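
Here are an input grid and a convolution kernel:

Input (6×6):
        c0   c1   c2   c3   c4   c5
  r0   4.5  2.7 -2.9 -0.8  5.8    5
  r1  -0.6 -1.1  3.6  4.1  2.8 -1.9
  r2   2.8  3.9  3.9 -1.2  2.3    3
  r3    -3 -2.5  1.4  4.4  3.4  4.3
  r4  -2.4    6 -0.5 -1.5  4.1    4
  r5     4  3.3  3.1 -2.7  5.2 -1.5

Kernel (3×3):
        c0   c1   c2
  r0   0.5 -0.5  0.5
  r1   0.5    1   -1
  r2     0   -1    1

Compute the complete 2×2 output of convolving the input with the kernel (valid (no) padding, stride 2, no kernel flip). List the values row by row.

-5.55 8.45
-10.5 11

Output[0,0]: The receptive field on the input at this output position is [4.5 2.7 -2.9 / -0.6 -1.1 3.6 / 2.8 3.9 3.9]. Elementwise product with the kernel and sum: 4.5·0.5 + 2.7·-0.5 + -2.9·0.5 + -0.6·0.5 + -1.1·1 + 3.6·-1 + 3.9·-1 + 3.9·1.
Output[0,1]: The receptive field on the input at this output position is [-2.9 -0.8 5.8 / 3.6 4.1 2.8 / 3.9 -1.2 2.3]. Elementwise product with the kernel and sum: -2.9·0.5 + -0.8·-0.5 + 5.8·0.5 + 3.6·0.5 + 4.1·1 + 2.8·-1 + -1.2·-1 + 2.3·1.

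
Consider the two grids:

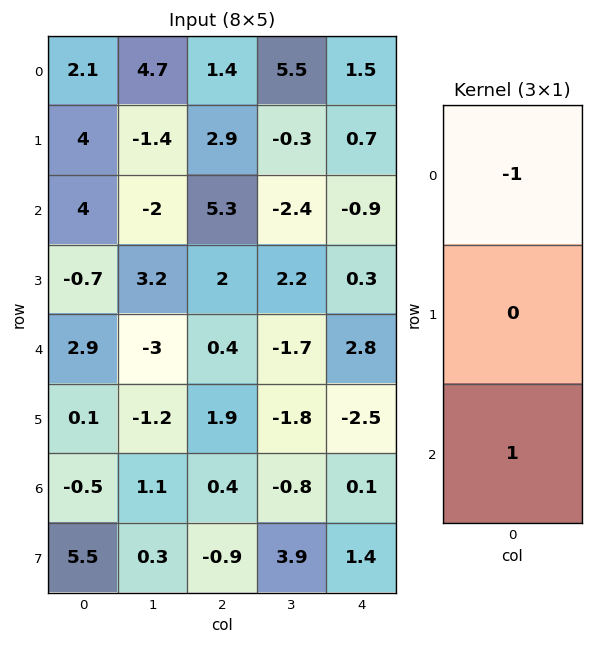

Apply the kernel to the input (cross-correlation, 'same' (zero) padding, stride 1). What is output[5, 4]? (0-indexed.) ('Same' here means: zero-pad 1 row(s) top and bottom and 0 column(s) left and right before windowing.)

-2.7

The receptive field on the zero-padded input at this output position is [2.8 / -2.5 / 0.1]. Elementwise product with the kernel and sum: 2.8·-1 + 0.1·1.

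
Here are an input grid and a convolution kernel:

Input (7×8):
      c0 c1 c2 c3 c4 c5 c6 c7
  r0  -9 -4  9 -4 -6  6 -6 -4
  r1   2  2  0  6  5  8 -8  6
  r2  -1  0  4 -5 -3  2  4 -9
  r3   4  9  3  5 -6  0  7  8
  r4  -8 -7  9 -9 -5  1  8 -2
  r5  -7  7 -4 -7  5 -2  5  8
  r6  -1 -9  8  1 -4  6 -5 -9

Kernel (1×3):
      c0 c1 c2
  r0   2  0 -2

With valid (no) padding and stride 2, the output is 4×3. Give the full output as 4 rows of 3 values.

Output[0,0]: The receptive field on the input at this output position is [-9 -4 9]. Elementwise product with the kernel and sum: -9·2 + 9·-2.

-36 30 0
-10 14 -14
-34 28 -26
-18 24 2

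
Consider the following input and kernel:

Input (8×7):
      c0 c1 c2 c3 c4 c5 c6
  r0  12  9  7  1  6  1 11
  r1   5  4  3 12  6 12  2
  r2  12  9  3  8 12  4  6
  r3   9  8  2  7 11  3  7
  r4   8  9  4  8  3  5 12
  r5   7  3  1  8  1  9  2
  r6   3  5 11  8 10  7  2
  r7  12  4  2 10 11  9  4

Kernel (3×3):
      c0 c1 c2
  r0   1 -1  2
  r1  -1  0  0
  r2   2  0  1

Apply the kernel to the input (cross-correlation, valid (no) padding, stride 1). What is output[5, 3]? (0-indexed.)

The receptive field on the input at this output position is [8 1 9 / 8 10 7 / 10 11 9]. Elementwise product with the kernel and sum: 8·1 + 1·-1 + 9·2 + 8·-1 + 10·2 + 9·1.

46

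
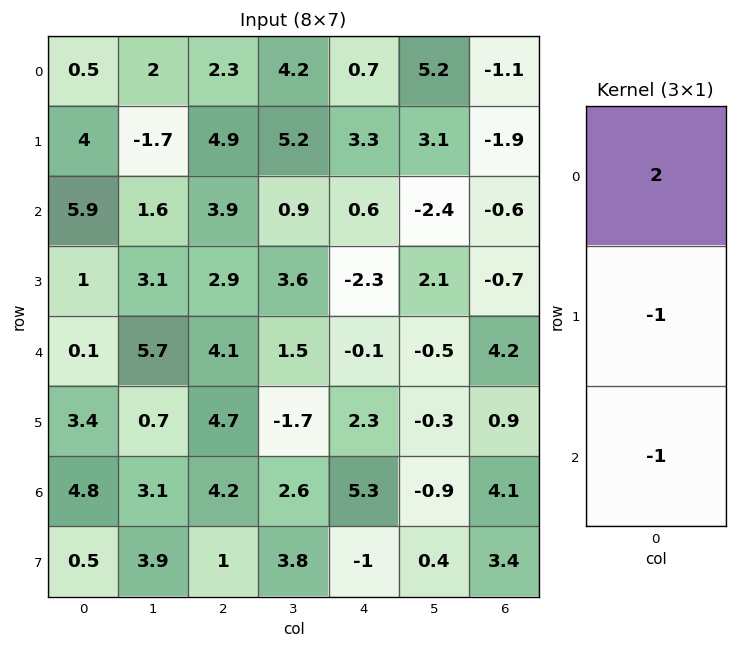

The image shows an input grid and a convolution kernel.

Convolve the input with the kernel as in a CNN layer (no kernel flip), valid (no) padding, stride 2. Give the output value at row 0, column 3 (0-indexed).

0.3

The receptive field on the input at this output position is [-1.1 / -1.9 / -0.6]. Elementwise product with the kernel and sum: -1.1·2 + -1.9·-1 + -0.6·-1.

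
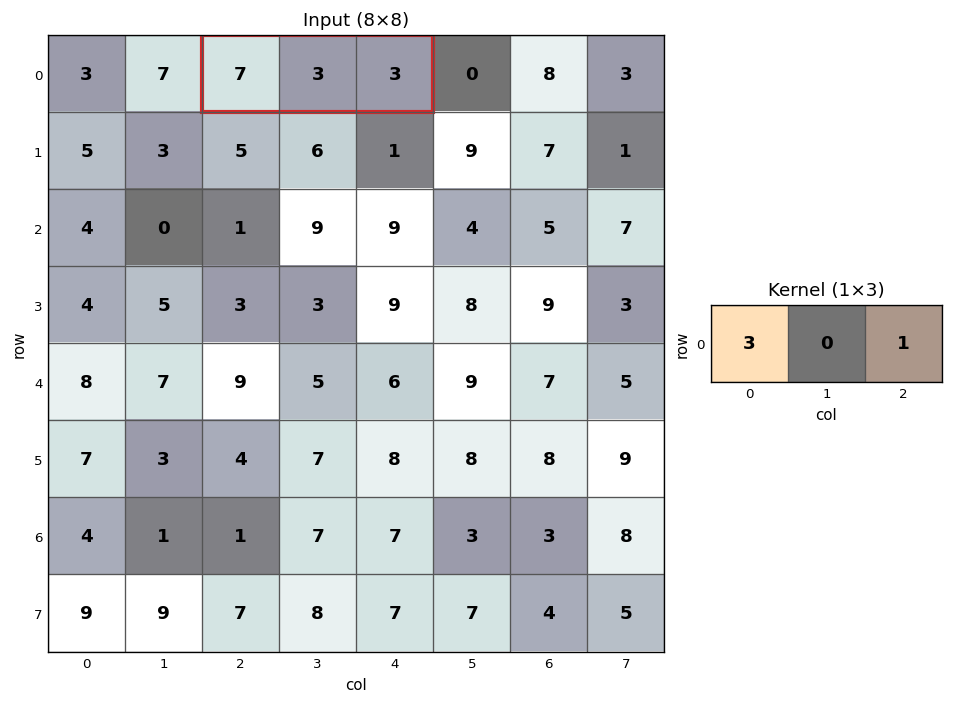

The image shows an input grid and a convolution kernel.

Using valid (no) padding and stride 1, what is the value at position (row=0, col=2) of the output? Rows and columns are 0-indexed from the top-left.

The receptive field on the input at this output position is [7 3 3]. Elementwise product with the kernel and sum: 7·3 + 3·1.

24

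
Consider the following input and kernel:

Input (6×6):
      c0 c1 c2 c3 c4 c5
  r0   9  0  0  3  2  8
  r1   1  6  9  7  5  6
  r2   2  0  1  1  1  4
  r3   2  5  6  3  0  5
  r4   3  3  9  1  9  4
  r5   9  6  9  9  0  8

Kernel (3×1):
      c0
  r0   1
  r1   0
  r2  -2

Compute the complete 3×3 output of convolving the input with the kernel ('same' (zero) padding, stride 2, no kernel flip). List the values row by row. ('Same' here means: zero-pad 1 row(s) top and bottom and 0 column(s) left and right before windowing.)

-2 -18 -10
-3 -3 5
-16 -12 0

Output[0,0]: The receptive field on the zero-padded input at this output position is [0 / 9 / 1]. Elementwise product with the kernel and sum: 0·1 + 1·-2.
Output[0,1]: The receptive field on the zero-padded input at this output position is [0 / 0 / 9]. Elementwise product with the kernel and sum: 0·1 + 9·-2.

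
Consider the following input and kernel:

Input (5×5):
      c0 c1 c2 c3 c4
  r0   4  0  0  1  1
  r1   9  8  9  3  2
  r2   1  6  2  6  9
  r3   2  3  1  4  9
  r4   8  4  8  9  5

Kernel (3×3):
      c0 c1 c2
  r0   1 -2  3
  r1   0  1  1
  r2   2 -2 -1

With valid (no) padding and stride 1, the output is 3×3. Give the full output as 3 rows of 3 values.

9 17 -11
25 7 9
-1 8 23

Output[0,0]: The receptive field on the input at this output position is [4 0 0 / 9 8 9 / 1 6 2]. Elementwise product with the kernel and sum: 4·1 + 0·-2 + 0·3 + 8·1 + 9·1 + 1·2 + 6·-2 + 2·-1.
Output[0,1]: The receptive field on the input at this output position is [0 0 1 / 8 9 3 / 6 2 6]. Elementwise product with the kernel and sum: 0·1 + 0·-2 + 1·3 + 9·1 + 3·1 + 6·2 + 2·-2 + 6·-1.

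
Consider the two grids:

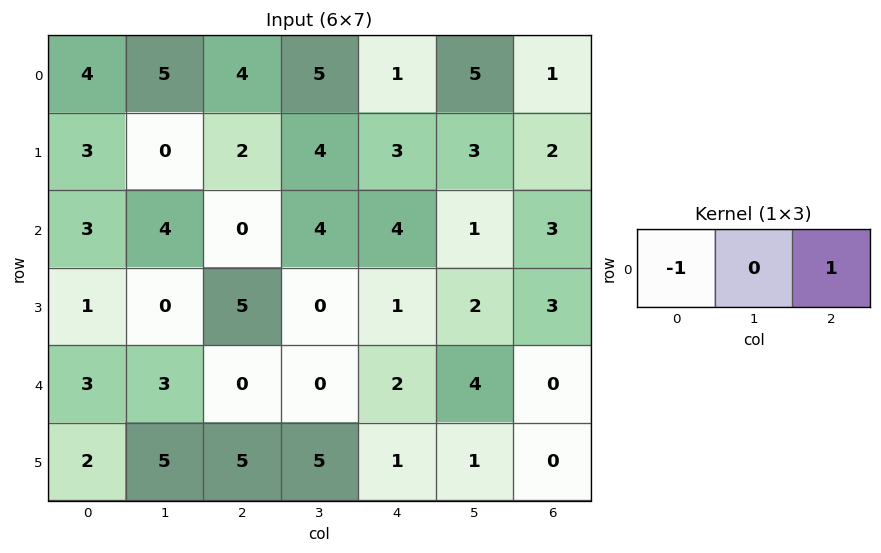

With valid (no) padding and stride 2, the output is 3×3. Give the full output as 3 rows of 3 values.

0 -3 0
-3 4 -1
-3 2 -2

Output[0,0]: The receptive field on the input at this output position is [4 5 4]. Elementwise product with the kernel and sum: 4·-1 + 4·1.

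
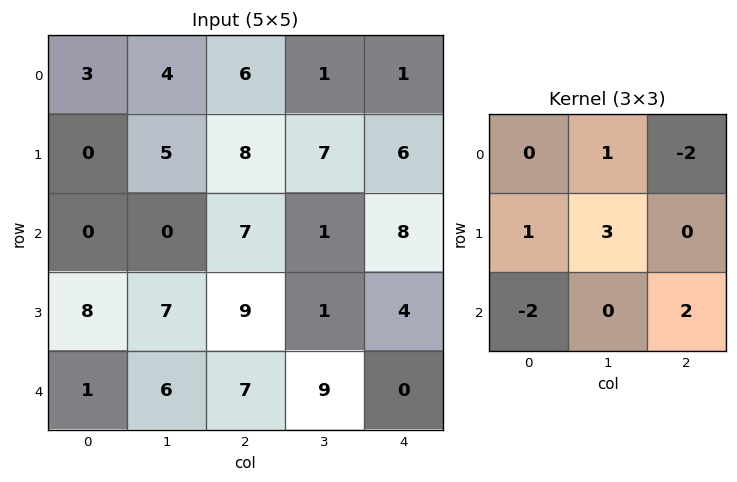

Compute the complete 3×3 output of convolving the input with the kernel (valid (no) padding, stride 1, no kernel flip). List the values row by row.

21 35 30
-9 3 -5
27 45 -17

Output[0,0]: The receptive field on the input at this output position is [3 4 6 / 0 5 8 / 0 0 7]. Elementwise product with the kernel and sum: 4·1 + 6·-2 + 0·1 + 5·3 + 0·-2 + 7·2.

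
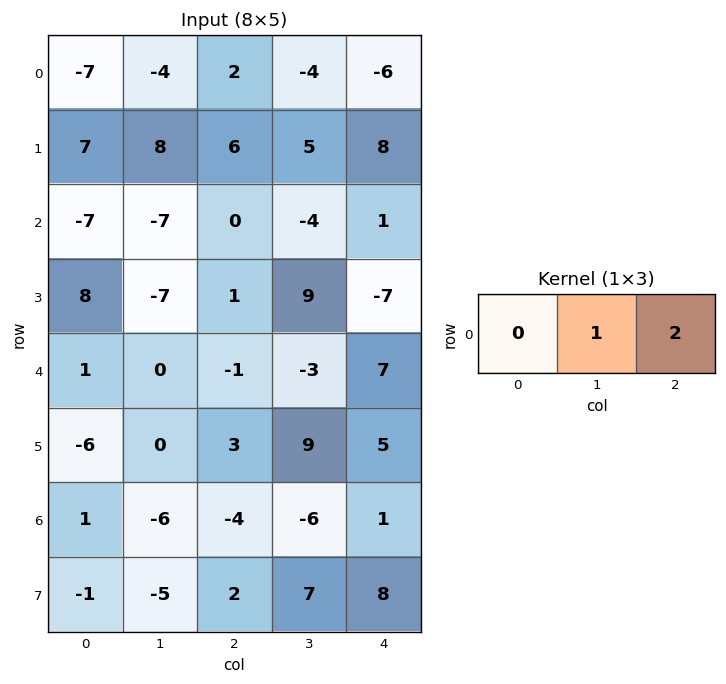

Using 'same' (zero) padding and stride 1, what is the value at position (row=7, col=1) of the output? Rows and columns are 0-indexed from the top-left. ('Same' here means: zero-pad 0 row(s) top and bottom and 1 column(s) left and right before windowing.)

The receptive field on the zero-padded input at this output position is [-1 -5 2]. Elementwise product with the kernel and sum: -5·1 + 2·2.

-1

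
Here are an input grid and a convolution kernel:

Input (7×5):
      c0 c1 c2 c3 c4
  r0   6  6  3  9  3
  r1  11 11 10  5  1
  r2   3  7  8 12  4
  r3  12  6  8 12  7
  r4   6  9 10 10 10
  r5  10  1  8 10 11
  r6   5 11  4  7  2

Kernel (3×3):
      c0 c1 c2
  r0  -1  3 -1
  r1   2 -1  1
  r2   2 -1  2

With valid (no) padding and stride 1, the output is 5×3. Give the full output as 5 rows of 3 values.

Output[0,0]: The receptive field on the input at this output position is [6 6 3 / 11 11 10 / 3 7 8]. Elementwise product with the kernel and sum: 6·-1 + 6·3 + 3·-1 + 11·2 + 11·-1 + 10·1 + 3·2 + 7·-1 + 8·2.
Output[0,1]: The receptive field on the input at this output position is [6 3 9 / 11 10 5 / 7 8 12]. Elementwise product with the kernel and sum: 6·-1 + 3·3 + 9·-1 + 11·2 + 10·-1 + 5·1 + 7·2 + 8·-1 + 12·2.

45 41 49
53 60 30
59 49 65
46 38 69
45 47 32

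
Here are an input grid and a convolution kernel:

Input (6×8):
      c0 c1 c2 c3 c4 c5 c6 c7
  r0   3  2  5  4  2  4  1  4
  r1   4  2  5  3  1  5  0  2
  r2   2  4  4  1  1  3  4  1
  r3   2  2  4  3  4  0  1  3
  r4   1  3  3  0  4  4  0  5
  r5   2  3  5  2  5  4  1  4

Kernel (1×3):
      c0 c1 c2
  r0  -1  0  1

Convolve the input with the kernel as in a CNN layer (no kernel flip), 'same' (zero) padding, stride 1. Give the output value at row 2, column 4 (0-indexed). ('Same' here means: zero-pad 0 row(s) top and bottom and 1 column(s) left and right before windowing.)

The receptive field on the zero-padded input at this output position is [1 1 3]. Elementwise product with the kernel and sum: 1·-1 + 3·1.

2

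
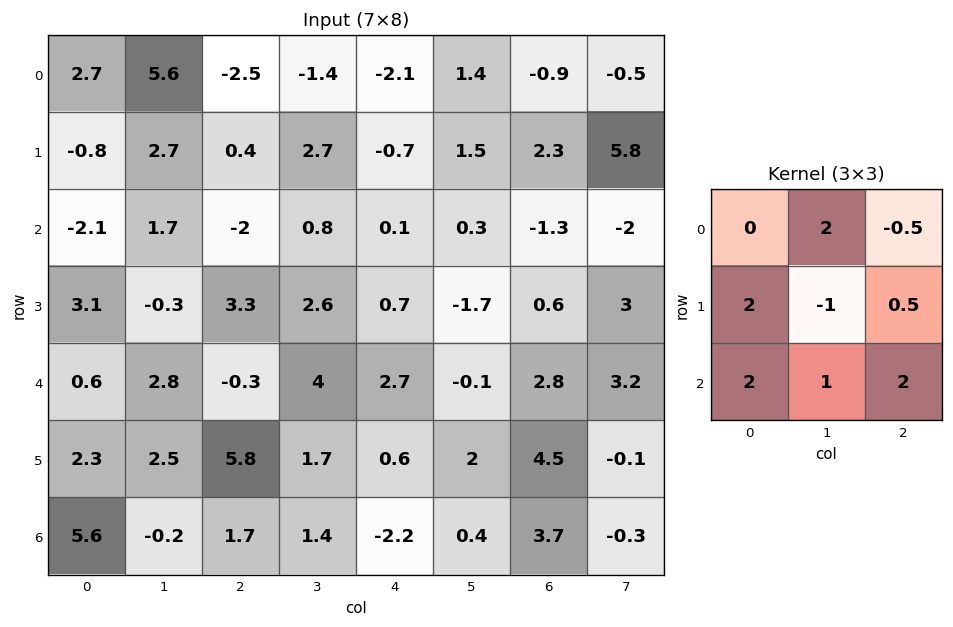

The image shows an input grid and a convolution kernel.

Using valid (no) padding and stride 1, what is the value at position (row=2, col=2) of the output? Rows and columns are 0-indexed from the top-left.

The receptive field on the input at this output position is [-2 0.8 0.1 / 3.3 2.6 0.7 / -0.3 4 2.7]. Elementwise product with the kernel and sum: 0.8·2 + 0.1·-0.5 + 3.3·2 + 2.6·-1 + 0.7·0.5 + -0.3·2 + 4·1 + 2.7·2.

14.7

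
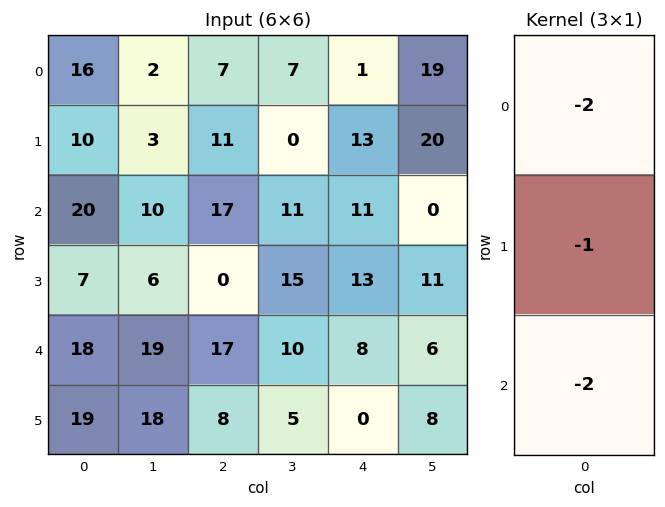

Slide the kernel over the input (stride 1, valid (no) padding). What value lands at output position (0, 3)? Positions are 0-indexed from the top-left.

-36

The receptive field on the input at this output position is [7 / 0 / 11]. Elementwise product with the kernel and sum: 7·-2 + 0·-1 + 11·-2.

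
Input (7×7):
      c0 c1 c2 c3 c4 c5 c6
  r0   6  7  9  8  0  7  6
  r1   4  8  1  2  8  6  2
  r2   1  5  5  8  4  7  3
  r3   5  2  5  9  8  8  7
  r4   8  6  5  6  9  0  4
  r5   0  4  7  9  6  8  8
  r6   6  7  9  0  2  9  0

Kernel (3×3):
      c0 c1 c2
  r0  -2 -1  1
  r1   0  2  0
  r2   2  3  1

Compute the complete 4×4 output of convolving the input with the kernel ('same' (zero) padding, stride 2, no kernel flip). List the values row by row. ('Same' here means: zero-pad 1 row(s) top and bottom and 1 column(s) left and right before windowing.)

32 39 34 30
23 23 52 29
17 48 44 25
16 12 -12 -24

Output[0,0]: The receptive field on the zero-padded input at this output position is [0 0 0 / 0 6 7 / 0 4 8]. Elementwise product with the kernel and sum: 0·-2 + 0·-1 + 0·1 + 6·2 + 0·2 + 4·3 + 8·1.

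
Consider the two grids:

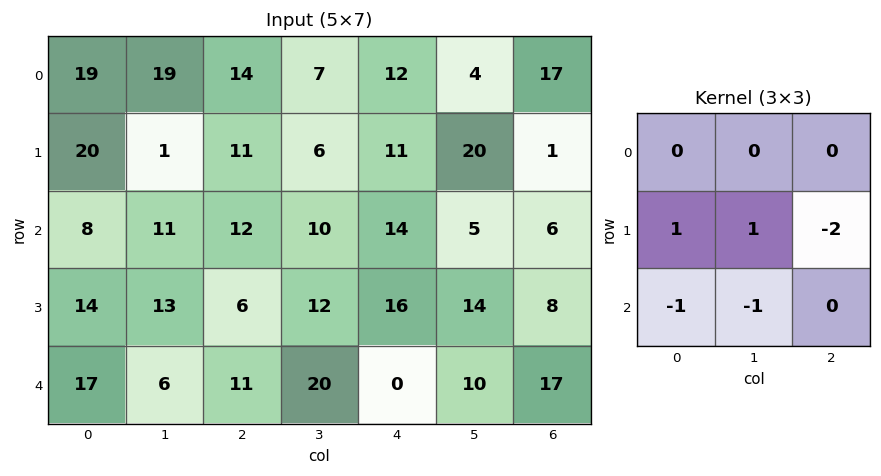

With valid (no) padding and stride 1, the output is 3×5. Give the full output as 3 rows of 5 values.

-20 -23 -27 -47 10
-32 -16 -24 -14 -23
-8 -22 -45 -20 4

Output[0,0]: The receptive field on the input at this output position is [19 19 14 / 20 1 11 / 8 11 12]. Elementwise product with the kernel and sum: 20·1 + 1·1 + 11·-2 + 8·-1 + 11·-1.
Output[0,1]: The receptive field on the input at this output position is [19 14 7 / 1 11 6 / 11 12 10]. Elementwise product with the kernel and sum: 1·1 + 11·1 + 6·-2 + 11·-1 + 12·-1.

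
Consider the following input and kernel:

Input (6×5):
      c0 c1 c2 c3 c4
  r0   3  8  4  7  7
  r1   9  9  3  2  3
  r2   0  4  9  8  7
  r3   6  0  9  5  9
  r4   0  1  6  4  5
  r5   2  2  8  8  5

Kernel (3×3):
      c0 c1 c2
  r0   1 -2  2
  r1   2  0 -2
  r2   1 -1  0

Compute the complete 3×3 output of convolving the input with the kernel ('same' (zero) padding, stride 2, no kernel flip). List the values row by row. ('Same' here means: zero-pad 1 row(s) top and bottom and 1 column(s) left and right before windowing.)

-25 8 13
-14 -10 8
-16 -20 -2

Output[0,0]: The receptive field on the zero-padded input at this output position is [0 0 0 / 0 3 8 / 0 9 9]. Elementwise product with the kernel and sum: 0·1 + 0·-2 + 0·2 + 0·2 + 8·-2 + 0·1 + 9·-1.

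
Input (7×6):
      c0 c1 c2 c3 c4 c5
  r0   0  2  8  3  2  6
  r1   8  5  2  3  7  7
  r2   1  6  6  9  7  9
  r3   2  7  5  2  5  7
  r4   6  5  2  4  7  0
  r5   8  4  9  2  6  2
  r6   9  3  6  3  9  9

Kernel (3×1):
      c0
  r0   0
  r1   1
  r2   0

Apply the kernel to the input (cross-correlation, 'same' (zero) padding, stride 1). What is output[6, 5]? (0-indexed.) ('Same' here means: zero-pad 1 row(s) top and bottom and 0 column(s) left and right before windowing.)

9

The receptive field on the zero-padded input at this output position is [2 / 9 / 0]. Elementwise product with the kernel and sum: 9·1.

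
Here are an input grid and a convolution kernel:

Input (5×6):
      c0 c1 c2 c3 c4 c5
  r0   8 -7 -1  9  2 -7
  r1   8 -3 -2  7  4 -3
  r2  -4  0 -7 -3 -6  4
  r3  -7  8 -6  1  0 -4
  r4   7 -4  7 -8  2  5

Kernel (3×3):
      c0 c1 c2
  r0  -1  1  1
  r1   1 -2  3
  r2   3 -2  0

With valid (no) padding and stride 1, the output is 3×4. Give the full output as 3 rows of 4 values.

Output[0,0]: The receptive field on the input at this output position is [8 -7 -1 / 8 -3 -2 / -4 0 -7]. Elementwise product with the kernel and sum: 8·-1 + -7·1 + -1·1 + 8·1 + -3·-2 + -2·3 + -4·3 + 0·-2.
Output[0,1]: The receptive field on the input at this output position is [-7 -1 9 / -3 -2 7 / 0 -7 -3]. Elementwise product with the kernel and sum: -7·-1 + -1·1 + 9·1 + -3·1 + -2·-2 + 7·3 + 0·3 + -7·-2.

-20 51 -7 -21
-75 49 -26 18
-15 -13 27 -38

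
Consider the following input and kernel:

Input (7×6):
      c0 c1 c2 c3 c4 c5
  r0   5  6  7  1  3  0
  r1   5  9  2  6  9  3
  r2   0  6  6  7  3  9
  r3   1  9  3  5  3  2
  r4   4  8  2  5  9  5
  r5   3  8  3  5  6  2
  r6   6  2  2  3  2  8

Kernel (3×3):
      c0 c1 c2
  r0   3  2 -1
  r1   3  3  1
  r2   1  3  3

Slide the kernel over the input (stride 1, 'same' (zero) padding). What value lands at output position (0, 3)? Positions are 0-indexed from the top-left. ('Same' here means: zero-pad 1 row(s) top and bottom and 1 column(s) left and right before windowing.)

74

The receptive field on the zero-padded input at this output position is [0 0 0 / 7 1 3 / 2 6 9]. Elementwise product with the kernel and sum: 0·3 + 0·2 + 0·-1 + 7·3 + 1·3 + 3·1 + 2·1 + 6·3 + 9·3.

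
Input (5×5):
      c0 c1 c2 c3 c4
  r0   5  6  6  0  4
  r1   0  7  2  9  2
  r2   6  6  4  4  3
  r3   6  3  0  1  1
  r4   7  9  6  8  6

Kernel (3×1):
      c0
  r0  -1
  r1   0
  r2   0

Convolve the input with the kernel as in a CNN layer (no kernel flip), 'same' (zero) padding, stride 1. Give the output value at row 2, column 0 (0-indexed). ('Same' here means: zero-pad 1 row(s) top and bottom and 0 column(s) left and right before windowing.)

The receptive field on the zero-padded input at this output position is [0 / 6 / 6]. Elementwise product with the kernel and sum: 0·-1.

0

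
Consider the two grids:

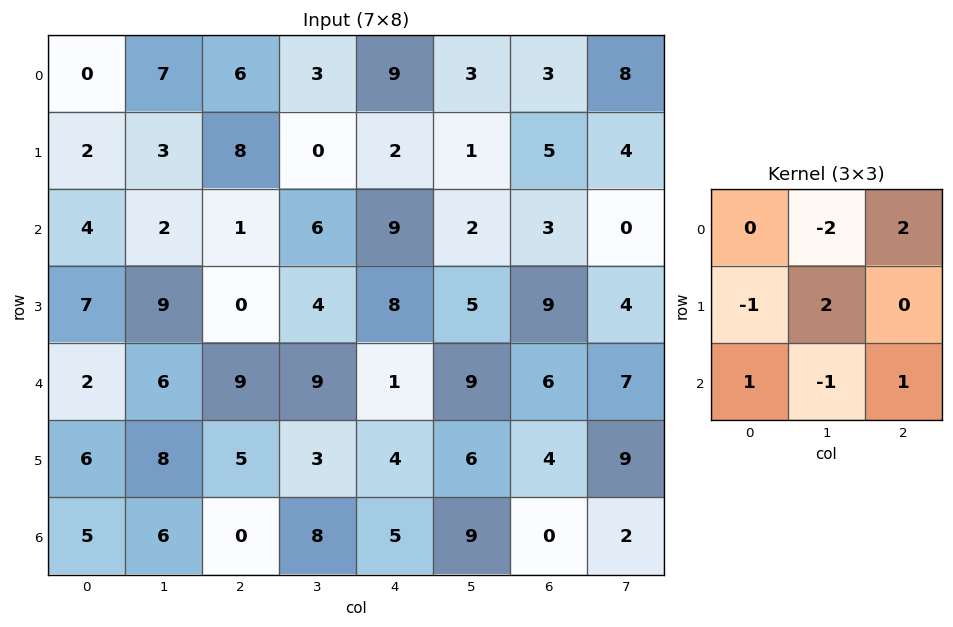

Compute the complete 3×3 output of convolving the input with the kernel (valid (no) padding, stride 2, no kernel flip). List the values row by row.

Output[0,0]: The receptive field on the input at this output position is [0 7 6 / 2 3 8 / 4 2 1]. Elementwise product with the kernel and sum: 7·-2 + 6·2 + 2·-1 + 3·2 + 4·1 + 2·-1 + 1·1.
Output[0,1]: The receptive field on the input at this output position is [6 3 9 / 8 0 2 / 1 6 9]. Elementwise product with the kernel and sum: 3·-2 + 9·2 + 8·-1 + 0·2 + 1·1 + 6·-1 + 9·1.

5 8 10
14 15 2
15 -18 -2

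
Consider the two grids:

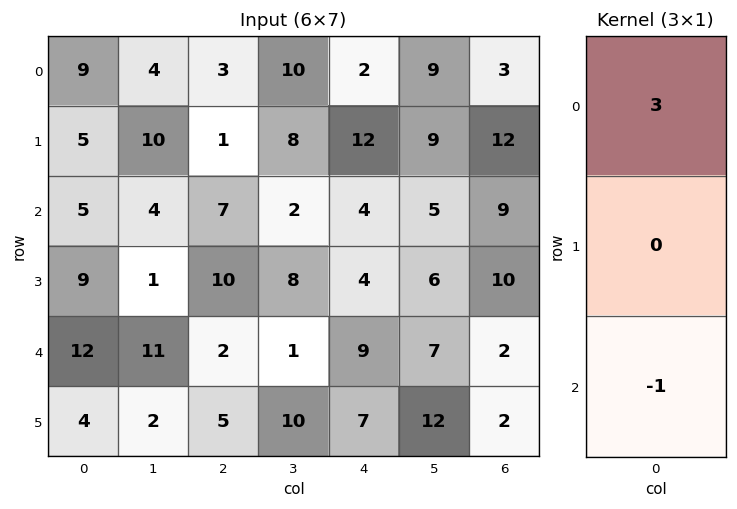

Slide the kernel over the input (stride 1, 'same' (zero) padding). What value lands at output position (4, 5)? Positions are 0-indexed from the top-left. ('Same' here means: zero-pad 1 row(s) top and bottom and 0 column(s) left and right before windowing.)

6

The receptive field on the zero-padded input at this output position is [6 / 7 / 12]. Elementwise product with the kernel and sum: 6·3 + 12·-1.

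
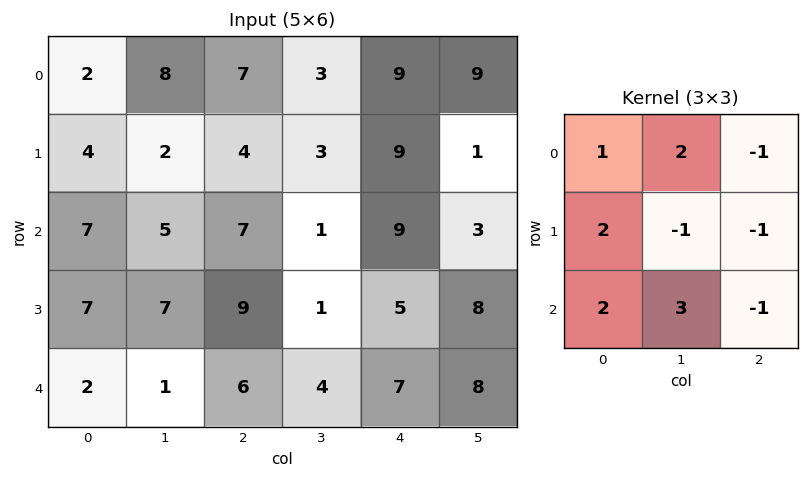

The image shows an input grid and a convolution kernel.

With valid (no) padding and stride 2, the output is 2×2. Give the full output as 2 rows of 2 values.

35 8
9 29

Output[0,0]: The receptive field on the input at this output position is [2 8 7 / 4 2 4 / 7 5 7]. Elementwise product with the kernel and sum: 2·1 + 8·2 + 7·-1 + 4·2 + 2·-1 + 4·-1 + 7·2 + 5·3 + 7·-1.
Output[0,1]: The receptive field on the input at this output position is [7 3 9 / 4 3 9 / 7 1 9]. Elementwise product with the kernel and sum: 7·1 + 3·2 + 9·-1 + 4·2 + 3·-1 + 9·-1 + 7·2 + 1·3 + 9·-1.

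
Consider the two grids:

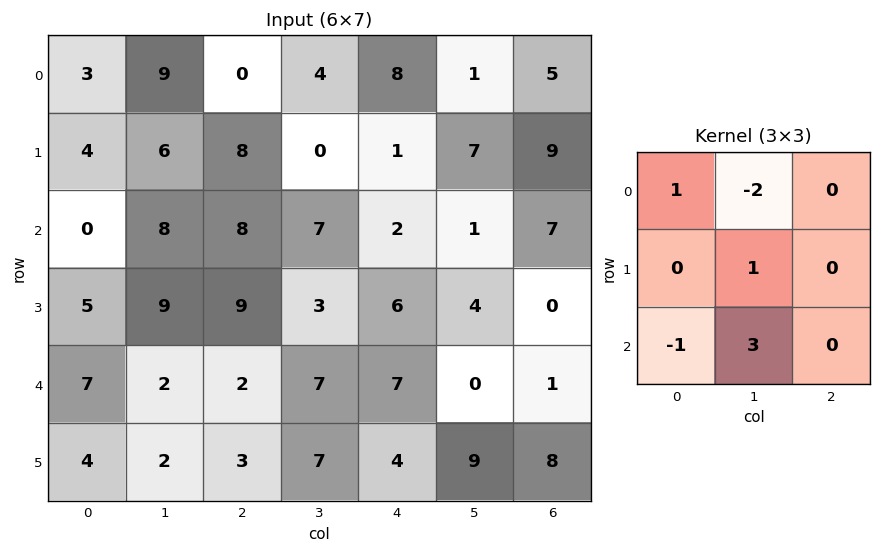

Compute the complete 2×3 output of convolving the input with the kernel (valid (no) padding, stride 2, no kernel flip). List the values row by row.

15 5 14
-8 16 -3

Output[0,0]: The receptive field on the input at this output position is [3 9 0 / 4 6 8 / 0 8 8]. Elementwise product with the kernel and sum: 3·1 + 9·-2 + 6·1 + 0·-1 + 8·3.
Output[0,1]: The receptive field on the input at this output position is [0 4 8 / 8 0 1 / 8 7 2]. Elementwise product with the kernel and sum: 0·1 + 4·-2 + 0·1 + 8·-1 + 7·3.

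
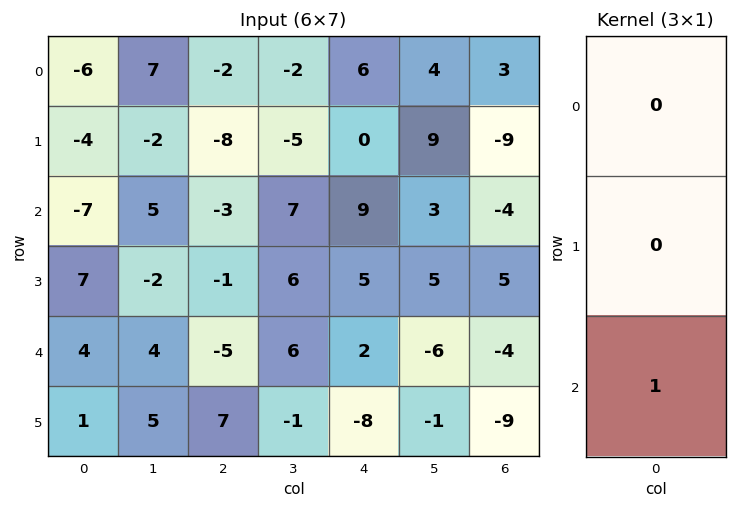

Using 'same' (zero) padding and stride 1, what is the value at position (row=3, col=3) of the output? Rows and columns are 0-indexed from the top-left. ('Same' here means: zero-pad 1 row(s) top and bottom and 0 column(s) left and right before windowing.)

The receptive field on the zero-padded input at this output position is [7 / 6 / 6]. Elementwise product with the kernel and sum: 6·1.

6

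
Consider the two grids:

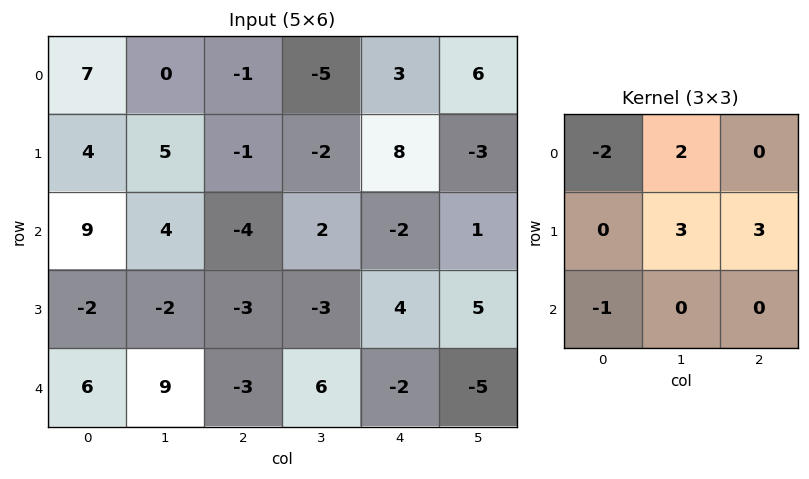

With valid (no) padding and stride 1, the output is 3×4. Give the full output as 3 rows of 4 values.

-11 -15 14 29
4 -16 1 20
-31 -43 18 13

Output[0,0]: The receptive field on the input at this output position is [7 0 -1 / 4 5 -1 / 9 4 -4]. Elementwise product with the kernel and sum: 7·-2 + 0·2 + 5·3 + -1·3 + 9·-1.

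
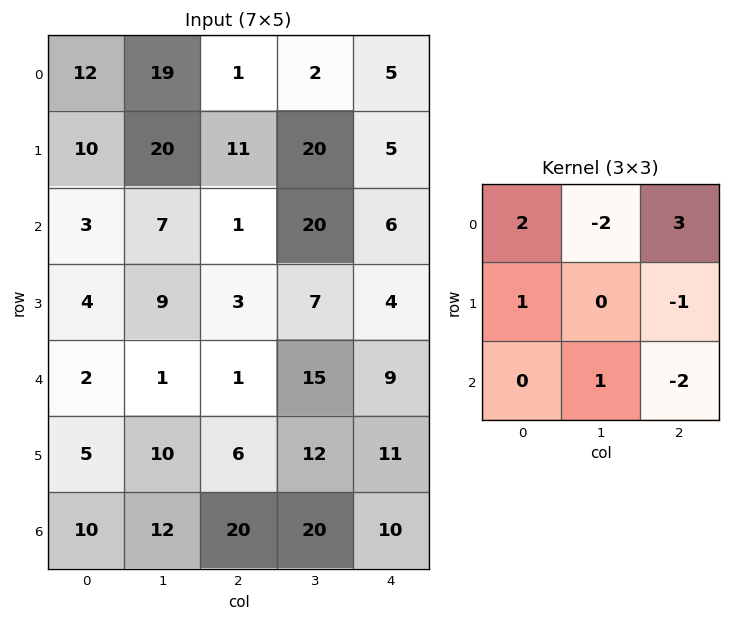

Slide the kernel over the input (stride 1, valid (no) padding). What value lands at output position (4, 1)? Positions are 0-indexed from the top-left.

23

The receptive field on the input at this output position is [1 1 15 / 10 6 12 / 12 20 20]. Elementwise product with the kernel and sum: 1·2 + 1·-2 + 15·3 + 10·1 + 12·-1 + 20·1 + 20·-2.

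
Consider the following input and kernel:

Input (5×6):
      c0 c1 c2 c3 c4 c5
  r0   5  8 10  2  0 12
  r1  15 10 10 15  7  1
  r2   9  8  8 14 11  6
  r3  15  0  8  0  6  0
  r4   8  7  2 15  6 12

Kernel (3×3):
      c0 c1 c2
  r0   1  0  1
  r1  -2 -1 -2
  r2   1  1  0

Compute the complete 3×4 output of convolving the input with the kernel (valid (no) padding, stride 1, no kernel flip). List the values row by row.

-28 -34 -17 0
-2 -19 -27 -29
-14 23 8 35

Output[0,0]: The receptive field on the input at this output position is [5 8 10 / 15 10 10 / 9 8 8]. Elementwise product with the kernel and sum: 5·1 + 10·1 + 15·-2 + 10·-1 + 10·-2 + 9·1 + 8·1.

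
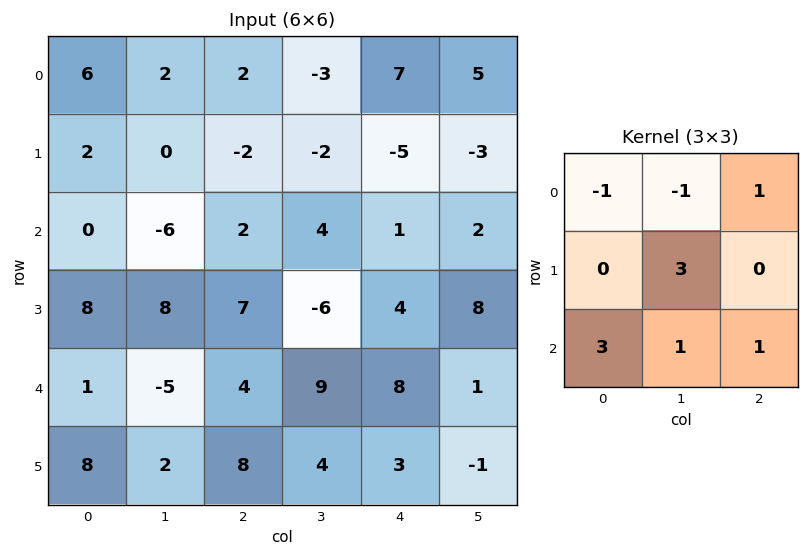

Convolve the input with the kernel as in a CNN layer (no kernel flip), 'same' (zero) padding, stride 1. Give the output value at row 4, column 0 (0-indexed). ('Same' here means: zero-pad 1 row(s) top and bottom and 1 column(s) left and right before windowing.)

13

The receptive field on the zero-padded input at this output position is [0 8 8 / 0 1 -5 / 0 8 2]. Elementwise product with the kernel and sum: 0·-1 + 8·-1 + 8·1 + 1·3 + 0·3 + 8·1 + 2·1.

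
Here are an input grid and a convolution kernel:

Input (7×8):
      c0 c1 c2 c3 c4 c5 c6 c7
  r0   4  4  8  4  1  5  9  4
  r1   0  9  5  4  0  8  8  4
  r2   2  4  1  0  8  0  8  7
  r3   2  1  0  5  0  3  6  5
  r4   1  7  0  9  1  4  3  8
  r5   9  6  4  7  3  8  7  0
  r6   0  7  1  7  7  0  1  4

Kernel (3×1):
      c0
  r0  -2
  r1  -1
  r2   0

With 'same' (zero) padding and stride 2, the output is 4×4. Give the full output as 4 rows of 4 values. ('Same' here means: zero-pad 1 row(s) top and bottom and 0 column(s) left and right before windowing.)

Output[0,0]: The receptive field on the zero-padded input at this output position is [0 / 4 / 0]. Elementwise product with the kernel and sum: 0·-2 + 4·-1.

-4 -8 -1 -9
-2 -11 -8 -24
-5 0 -1 -15
-18 -9 -13 -15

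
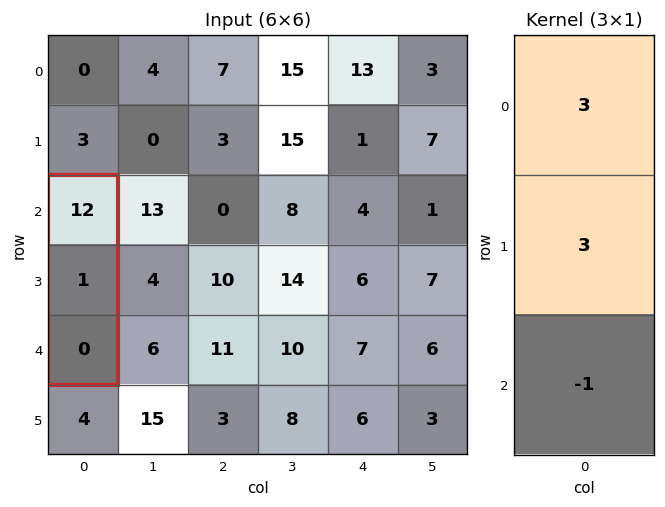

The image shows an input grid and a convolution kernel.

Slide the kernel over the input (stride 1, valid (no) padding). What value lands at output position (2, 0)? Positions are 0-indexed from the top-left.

39

The receptive field on the input at this output position is [12 / 1 / 0]. Elementwise product with the kernel and sum: 12·3 + 1·3 + 0·-1.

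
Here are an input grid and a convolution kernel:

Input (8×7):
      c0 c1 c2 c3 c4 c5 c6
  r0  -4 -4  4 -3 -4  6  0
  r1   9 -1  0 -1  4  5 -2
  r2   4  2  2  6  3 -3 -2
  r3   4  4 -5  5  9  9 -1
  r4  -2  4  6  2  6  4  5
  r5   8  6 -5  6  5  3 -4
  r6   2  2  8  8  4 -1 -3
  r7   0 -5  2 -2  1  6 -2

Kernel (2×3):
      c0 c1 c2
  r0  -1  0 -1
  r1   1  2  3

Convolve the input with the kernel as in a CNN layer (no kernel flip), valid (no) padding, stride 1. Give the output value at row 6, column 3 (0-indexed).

The receptive field on the input at this output position is [8 4 -1 / -2 1 6]. Elementwise product with the kernel and sum: 8·-1 + -1·-1 + -2·1 + 1·2 + 6·3.

11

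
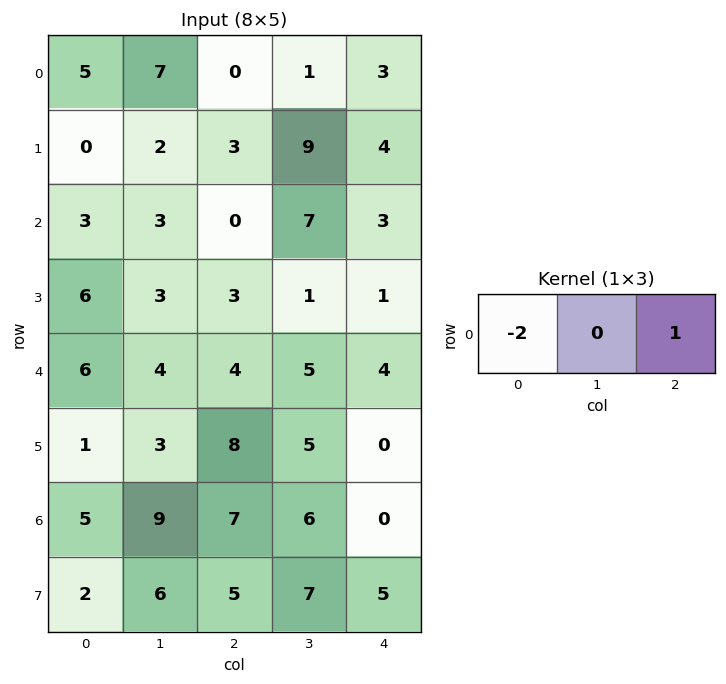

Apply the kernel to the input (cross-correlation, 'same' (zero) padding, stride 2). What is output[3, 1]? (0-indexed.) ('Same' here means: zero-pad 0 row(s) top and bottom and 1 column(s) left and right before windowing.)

The receptive field on the zero-padded input at this output position is [9 7 6]. Elementwise product with the kernel and sum: 9·-2 + 6·1.

-12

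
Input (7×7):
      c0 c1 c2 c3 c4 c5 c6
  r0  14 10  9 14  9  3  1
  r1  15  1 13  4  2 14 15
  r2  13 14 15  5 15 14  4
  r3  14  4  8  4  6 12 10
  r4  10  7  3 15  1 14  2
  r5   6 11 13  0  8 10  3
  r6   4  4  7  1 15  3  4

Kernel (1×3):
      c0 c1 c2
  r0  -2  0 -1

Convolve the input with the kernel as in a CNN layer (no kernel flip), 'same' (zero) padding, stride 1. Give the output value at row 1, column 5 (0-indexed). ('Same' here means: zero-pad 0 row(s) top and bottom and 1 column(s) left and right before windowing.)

The receptive field on the zero-padded input at this output position is [2 14 15]. Elementwise product with the kernel and sum: 2·-2 + 15·-1.

-19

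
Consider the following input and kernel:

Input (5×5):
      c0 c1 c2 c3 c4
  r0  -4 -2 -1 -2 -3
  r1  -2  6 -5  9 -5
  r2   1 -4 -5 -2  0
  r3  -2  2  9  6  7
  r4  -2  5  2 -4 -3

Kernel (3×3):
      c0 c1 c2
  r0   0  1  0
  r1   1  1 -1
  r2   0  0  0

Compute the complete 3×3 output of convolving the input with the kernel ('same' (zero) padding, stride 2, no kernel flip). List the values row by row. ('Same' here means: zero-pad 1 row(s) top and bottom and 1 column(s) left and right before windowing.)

-2 -1 -5
3 -12 -7
-9 20 0

Output[0,0]: The receptive field on the zero-padded input at this output position is [0 0 0 / 0 -4 -2 / 0 -2 6]. Elementwise product with the kernel and sum: 0·1 + 0·1 + -4·1 + -2·-1.
Output[0,1]: The receptive field on the zero-padded input at this output position is [0 0 0 / -2 -1 -2 / 6 -5 9]. Elementwise product with the kernel and sum: 0·1 + -2·1 + -1·1 + -2·-1.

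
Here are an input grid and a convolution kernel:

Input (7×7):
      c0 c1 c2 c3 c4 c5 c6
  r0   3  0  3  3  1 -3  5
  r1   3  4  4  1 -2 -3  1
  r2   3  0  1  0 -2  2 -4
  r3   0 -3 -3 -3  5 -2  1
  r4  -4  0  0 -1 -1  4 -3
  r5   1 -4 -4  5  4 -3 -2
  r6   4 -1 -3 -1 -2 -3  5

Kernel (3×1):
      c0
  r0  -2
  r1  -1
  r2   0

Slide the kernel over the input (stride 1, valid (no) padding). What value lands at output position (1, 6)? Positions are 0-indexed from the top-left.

The receptive field on the input at this output position is [1 / -4 / 1]. Elementwise product with the kernel and sum: 1·-2 + -4·-1.

2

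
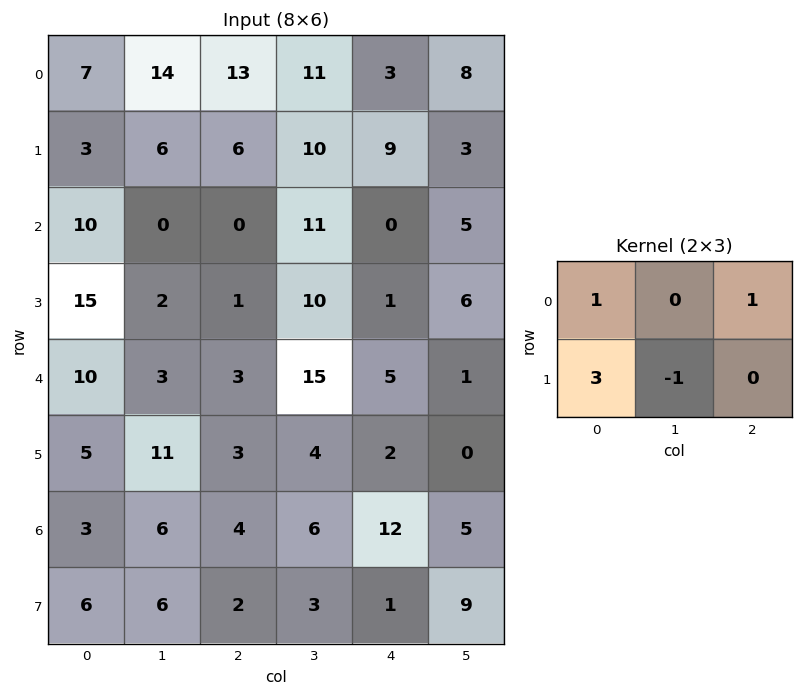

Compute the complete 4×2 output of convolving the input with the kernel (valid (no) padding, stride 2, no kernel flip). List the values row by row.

Output[0,0]: The receptive field on the input at this output position is [7 14 13 / 3 6 6]. Elementwise product with the kernel and sum: 7·1 + 13·1 + 3·3 + 6·-1.

23 24
53 -7
17 13
19 19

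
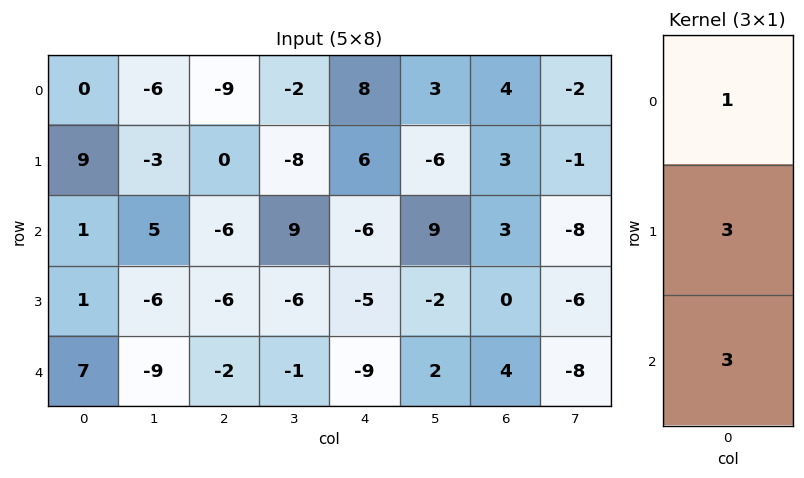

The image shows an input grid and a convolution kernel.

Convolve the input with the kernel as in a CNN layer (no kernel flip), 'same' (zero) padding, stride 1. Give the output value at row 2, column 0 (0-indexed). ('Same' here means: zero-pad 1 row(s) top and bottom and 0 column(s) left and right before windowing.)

The receptive field on the zero-padded input at this output position is [9 / 1 / 1]. Elementwise product with the kernel and sum: 9·1 + 1·3 + 1·3.

15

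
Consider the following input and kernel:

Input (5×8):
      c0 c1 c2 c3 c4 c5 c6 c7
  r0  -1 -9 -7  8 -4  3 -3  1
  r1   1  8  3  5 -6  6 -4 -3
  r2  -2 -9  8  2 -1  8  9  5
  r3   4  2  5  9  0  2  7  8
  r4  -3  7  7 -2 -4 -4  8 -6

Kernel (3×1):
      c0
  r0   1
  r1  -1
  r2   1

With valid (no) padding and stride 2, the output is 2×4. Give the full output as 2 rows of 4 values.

-4 -2 1 10
-9 10 -5 10

Output[0,0]: The receptive field on the input at this output position is [-1 / 1 / -2]. Elementwise product with the kernel and sum: -1·1 + 1·-1 + -2·1.
Output[0,1]: The receptive field on the input at this output position is [-7 / 3 / 8]. Elementwise product with the kernel and sum: -7·1 + 3·-1 + 8·1.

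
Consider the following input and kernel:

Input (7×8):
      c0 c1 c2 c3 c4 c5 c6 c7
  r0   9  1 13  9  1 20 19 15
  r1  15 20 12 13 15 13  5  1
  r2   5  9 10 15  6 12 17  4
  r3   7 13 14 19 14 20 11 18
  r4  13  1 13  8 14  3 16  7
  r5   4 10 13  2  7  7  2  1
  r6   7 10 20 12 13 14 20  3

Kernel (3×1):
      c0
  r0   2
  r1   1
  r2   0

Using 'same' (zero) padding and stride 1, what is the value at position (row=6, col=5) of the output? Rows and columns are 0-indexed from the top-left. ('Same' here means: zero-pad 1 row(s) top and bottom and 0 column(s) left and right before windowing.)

The receptive field on the zero-padded input at this output position is [7 / 14 / 0]. Elementwise product with the kernel and sum: 7·2 + 14·1.

28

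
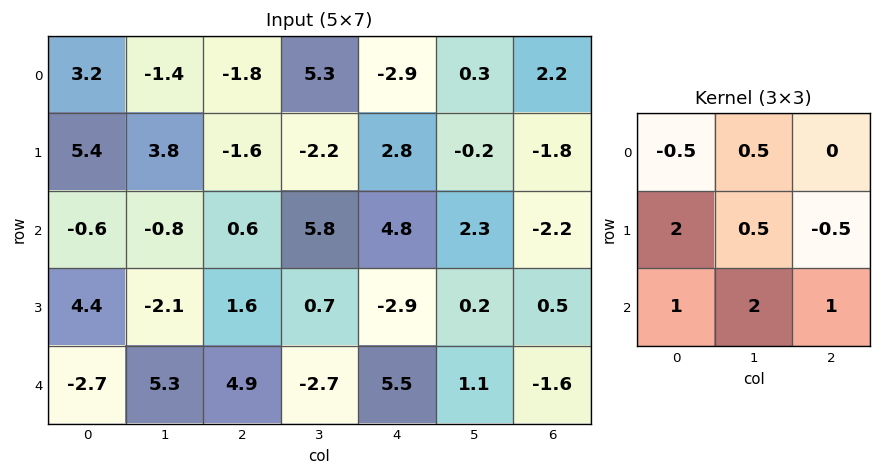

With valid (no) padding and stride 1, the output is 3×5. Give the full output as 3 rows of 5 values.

9.6 13.9 14.85 10.7 15.2
-0.9 -5.1 1.5 10.45 8.35
19.65 9.35 12.6 8.75 -1.1

Output[0,0]: The receptive field on the input at this output position is [3.2 -1.4 -1.8 / 5.4 3.8 -1.6 / -0.6 -0.8 0.6]. Elementwise product with the kernel and sum: 3.2·-0.5 + -1.4·0.5 + 5.4·2 + 3.8·0.5 + -1.6·-0.5 + -0.6·1 + -0.8·2 + 0.6·1.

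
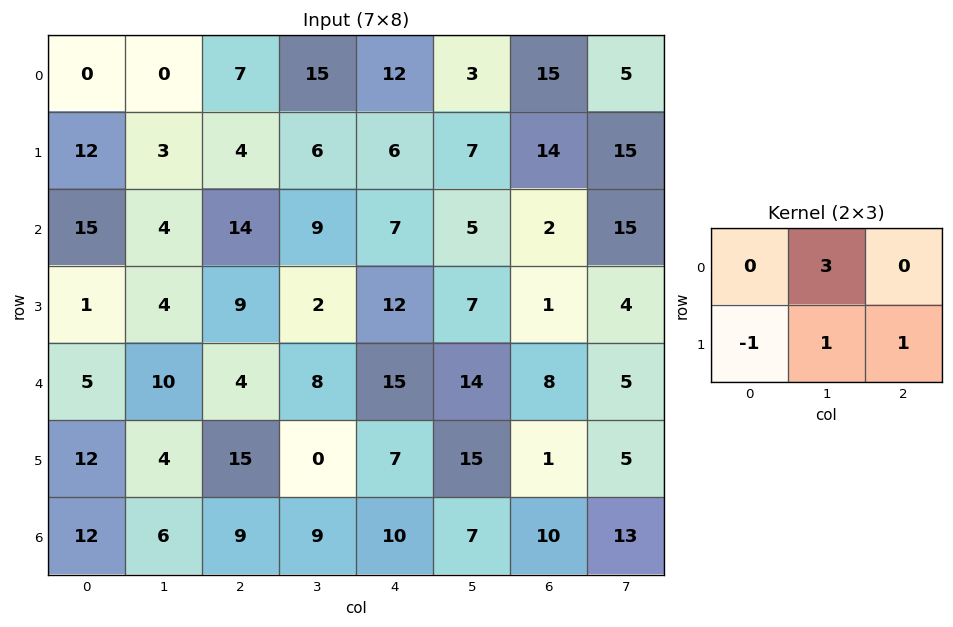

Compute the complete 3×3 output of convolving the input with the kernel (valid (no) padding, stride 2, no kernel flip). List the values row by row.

-5 53 24
24 32 11
37 16 51

Output[0,0]: The receptive field on the input at this output position is [0 0 7 / 12 3 4]. Elementwise product with the kernel and sum: 0·3 + 12·-1 + 3·1 + 4·1.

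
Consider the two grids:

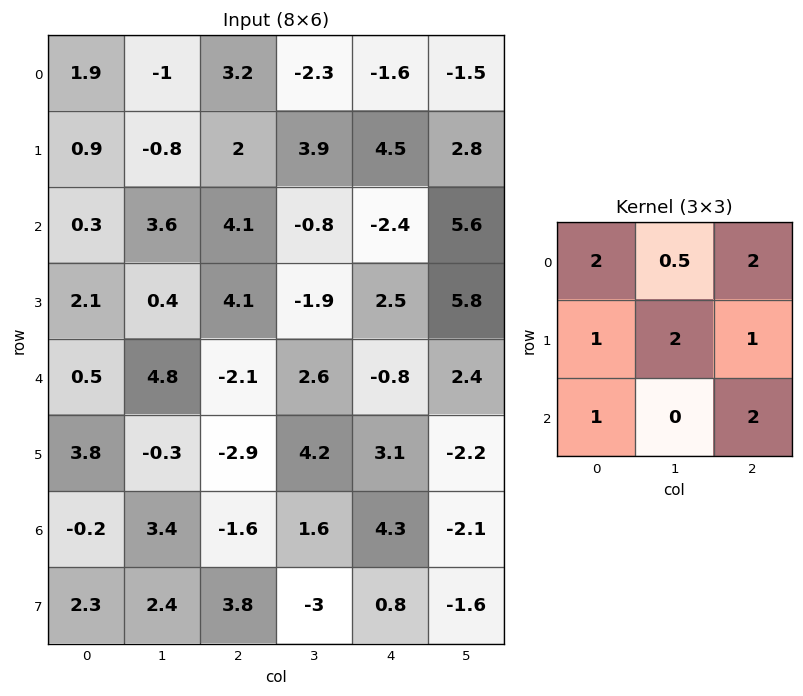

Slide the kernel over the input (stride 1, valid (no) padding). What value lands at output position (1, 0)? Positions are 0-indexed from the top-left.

27.3

The receptive field on the input at this output position is [0.9 -0.8 2 / 0.3 3.6 4.1 / 2.1 0.4 4.1]. Elementwise product with the kernel and sum: 0.9·2 + -0.8·0.5 + 2·2 + 0.3·1 + 3.6·2 + 4.1·1 + 2.1·1 + 4.1·2.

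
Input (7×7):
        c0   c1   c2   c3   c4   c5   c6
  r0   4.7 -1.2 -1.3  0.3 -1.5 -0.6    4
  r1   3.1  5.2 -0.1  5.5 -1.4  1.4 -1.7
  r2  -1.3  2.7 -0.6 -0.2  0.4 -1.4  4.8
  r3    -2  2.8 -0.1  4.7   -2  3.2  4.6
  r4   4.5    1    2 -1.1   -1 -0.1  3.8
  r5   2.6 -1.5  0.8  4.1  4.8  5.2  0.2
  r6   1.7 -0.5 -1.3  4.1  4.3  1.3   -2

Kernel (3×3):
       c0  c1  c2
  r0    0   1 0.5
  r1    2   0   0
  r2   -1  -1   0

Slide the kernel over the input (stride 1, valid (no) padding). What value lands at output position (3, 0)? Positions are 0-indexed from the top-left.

10.65

The receptive field on the input at this output position is [-2 2.8 -0.1 / 4.5 1 2 / 2.6 -1.5 0.8]. Elementwise product with the kernel and sum: 2.8·1 + -0.1·0.5 + 4.5·2 + 2.6·-1 + -1.5·-1.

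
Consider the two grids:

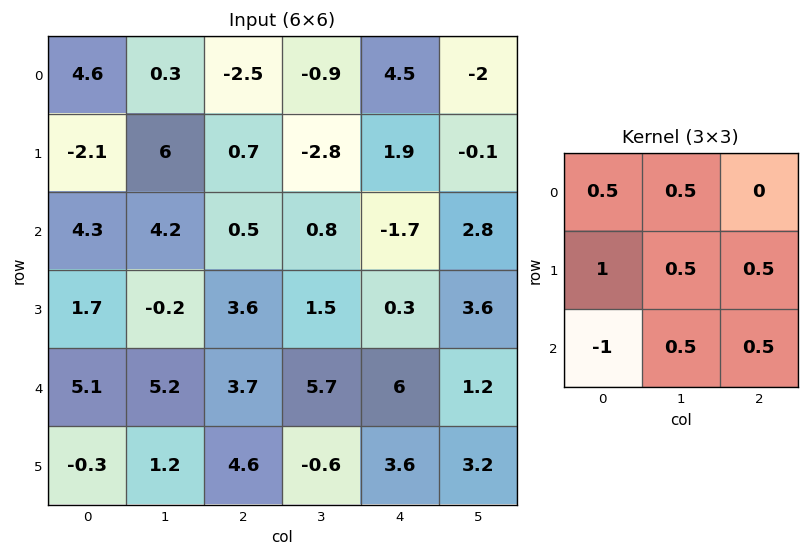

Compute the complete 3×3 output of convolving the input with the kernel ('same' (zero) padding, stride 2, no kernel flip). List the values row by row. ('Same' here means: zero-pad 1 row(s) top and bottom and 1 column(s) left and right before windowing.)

4.4 -8.45 4.05
3.95 10.95 1.35
6.45 12.4 14.2

Output[0,0]: The receptive field on the zero-padded input at this output position is [0 0 0 / 0 4.6 0.3 / 0 -2.1 6]. Elementwise product with the kernel and sum: 0·0.5 + 0·0.5 + 0·1 + 4.6·0.5 + 0.3·0.5 + 0·-1 + -2.1·0.5 + 6·0.5.
Output[0,1]: The receptive field on the zero-padded input at this output position is [0 0 0 / 0.3 -2.5 -0.9 / 6 0.7 -2.8]. Elementwise product with the kernel and sum: 0·0.5 + 0·0.5 + 0.3·1 + -2.5·0.5 + -0.9·0.5 + 6·-1 + 0.7·0.5 + -2.8·0.5.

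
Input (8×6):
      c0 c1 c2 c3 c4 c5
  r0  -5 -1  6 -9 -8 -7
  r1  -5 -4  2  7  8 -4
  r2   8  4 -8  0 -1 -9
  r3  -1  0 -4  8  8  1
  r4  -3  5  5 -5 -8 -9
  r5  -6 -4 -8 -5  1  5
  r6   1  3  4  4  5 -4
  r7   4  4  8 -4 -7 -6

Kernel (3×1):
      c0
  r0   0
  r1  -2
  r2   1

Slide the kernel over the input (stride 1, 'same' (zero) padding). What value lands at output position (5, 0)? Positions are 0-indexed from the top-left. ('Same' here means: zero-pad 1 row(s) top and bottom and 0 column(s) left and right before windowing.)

13

The receptive field on the zero-padded input at this output position is [-3 / -6 / 1]. Elementwise product with the kernel and sum: -6·-2 + 1·1.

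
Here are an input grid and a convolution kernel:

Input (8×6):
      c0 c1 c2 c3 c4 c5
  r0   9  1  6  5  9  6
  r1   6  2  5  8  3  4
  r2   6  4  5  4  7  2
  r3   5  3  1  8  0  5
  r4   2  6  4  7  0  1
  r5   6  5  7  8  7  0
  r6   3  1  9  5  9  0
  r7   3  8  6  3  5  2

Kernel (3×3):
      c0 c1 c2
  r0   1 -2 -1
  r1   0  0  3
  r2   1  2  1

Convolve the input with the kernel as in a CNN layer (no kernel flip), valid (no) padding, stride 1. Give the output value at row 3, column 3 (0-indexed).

28

The receptive field on the input at this output position is [8 0 5 / 7 0 1 / 8 7 0]. Elementwise product with the kernel and sum: 8·1 + 0·-2 + 5·-1 + 1·3 + 8·1 + 7·2 + 0·1.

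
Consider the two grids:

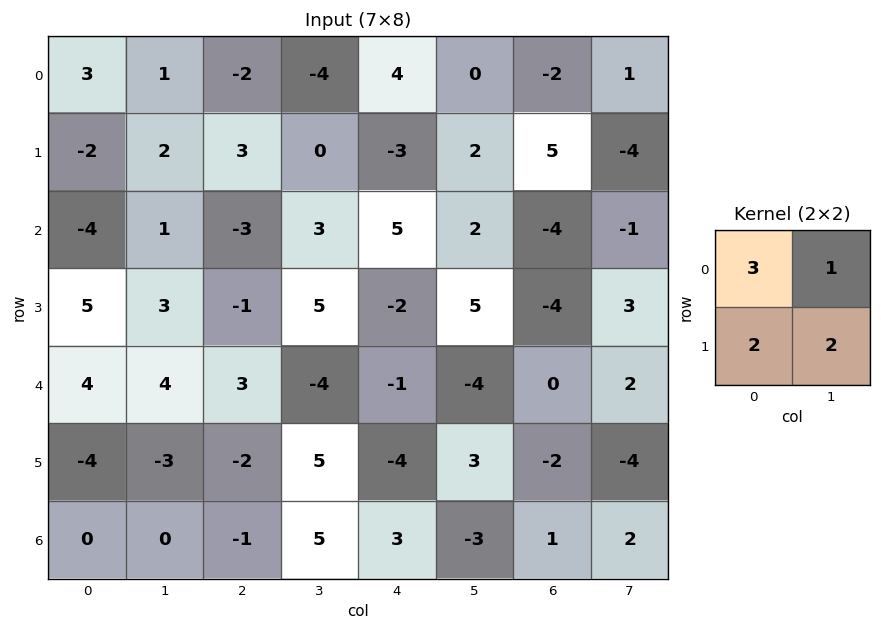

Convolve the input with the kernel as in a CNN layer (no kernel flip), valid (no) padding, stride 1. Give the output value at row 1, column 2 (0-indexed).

9

The receptive field on the input at this output position is [3 0 / -3 3]. Elementwise product with the kernel and sum: 3·3 + 0·1 + -3·2 + 3·2.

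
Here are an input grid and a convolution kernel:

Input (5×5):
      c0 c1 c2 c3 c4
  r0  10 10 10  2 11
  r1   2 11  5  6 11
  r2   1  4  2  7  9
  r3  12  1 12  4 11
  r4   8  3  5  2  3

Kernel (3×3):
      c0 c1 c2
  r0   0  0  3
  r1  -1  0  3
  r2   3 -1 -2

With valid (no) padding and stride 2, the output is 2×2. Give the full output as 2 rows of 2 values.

38 42
41 55

Output[0,0]: The receptive field on the input at this output position is [10 10 10 / 2 11 5 / 1 4 2]. Elementwise product with the kernel and sum: 10·3 + 2·-1 + 5·3 + 1·3 + 4·-1 + 2·-2.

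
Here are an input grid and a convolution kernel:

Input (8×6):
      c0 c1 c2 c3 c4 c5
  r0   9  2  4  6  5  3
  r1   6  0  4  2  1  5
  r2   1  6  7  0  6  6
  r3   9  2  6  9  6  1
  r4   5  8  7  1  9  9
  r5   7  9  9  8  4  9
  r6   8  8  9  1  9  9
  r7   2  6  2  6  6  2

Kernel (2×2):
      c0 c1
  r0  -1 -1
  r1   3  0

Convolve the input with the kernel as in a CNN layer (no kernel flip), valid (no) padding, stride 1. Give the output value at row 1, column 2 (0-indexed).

15

The receptive field on the input at this output position is [4 2 / 7 0]. Elementwise product with the kernel and sum: 4·-1 + 2·-1 + 7·3.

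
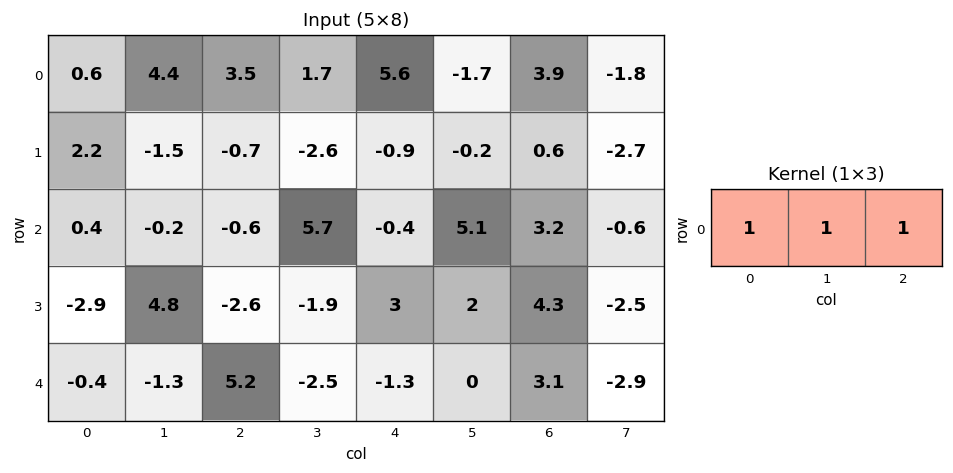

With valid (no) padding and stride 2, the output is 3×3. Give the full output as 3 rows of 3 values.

Output[0,0]: The receptive field on the input at this output position is [0.6 4.4 3.5]. Elementwise product with the kernel and sum: 0.6·1 + 4.4·1 + 3.5·1.

8.5 10.8 7.8
-0.4 4.7 7.9
3.5 1.4 1.8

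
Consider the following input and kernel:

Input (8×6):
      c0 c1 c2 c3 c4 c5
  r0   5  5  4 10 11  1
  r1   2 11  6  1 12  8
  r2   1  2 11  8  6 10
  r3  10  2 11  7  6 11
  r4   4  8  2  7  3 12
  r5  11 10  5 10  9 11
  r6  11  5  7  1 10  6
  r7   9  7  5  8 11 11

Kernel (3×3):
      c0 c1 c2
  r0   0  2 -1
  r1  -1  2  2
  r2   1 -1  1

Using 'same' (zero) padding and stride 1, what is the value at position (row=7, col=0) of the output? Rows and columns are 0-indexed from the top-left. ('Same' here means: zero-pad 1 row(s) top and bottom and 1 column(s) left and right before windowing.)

49

The receptive field on the zero-padded input at this output position is [0 11 5 / 0 9 7 / 0 0 0]. Elementwise product with the kernel and sum: 11·2 + 5·-1 + 0·-1 + 9·2 + 7·2 + 0·1 + 0·-1 + 0·1.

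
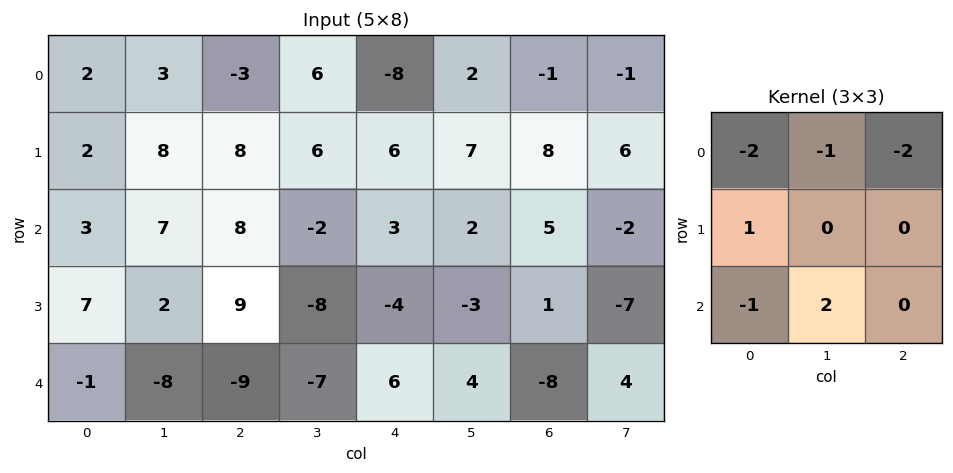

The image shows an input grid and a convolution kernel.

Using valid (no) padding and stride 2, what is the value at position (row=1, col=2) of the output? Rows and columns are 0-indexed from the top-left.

The receptive field on the input at this output position is [3 2 5 / -4 -3 1 / 6 4 -8]. Elementwise product with the kernel and sum: 3·-2 + 2·-1 + 5·-2 + -4·1 + 6·-1 + 4·2.

-20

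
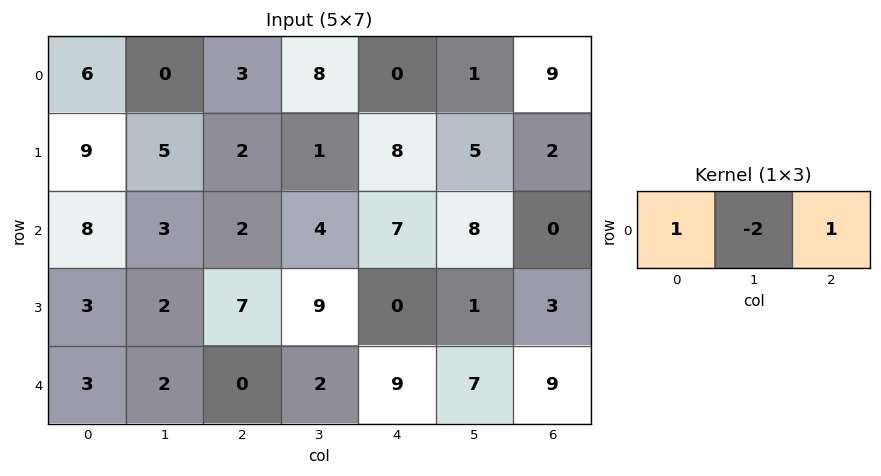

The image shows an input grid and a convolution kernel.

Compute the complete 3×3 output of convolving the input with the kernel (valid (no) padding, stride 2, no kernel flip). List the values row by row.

9 -13 7
4 1 -9
-1 5 4

Output[0,0]: The receptive field on the input at this output position is [6 0 3]. Elementwise product with the kernel and sum: 6·1 + 0·-2 + 3·1.
Output[0,1]: The receptive field on the input at this output position is [3 8 0]. Elementwise product with the kernel and sum: 3·1 + 8·-2 + 0·1.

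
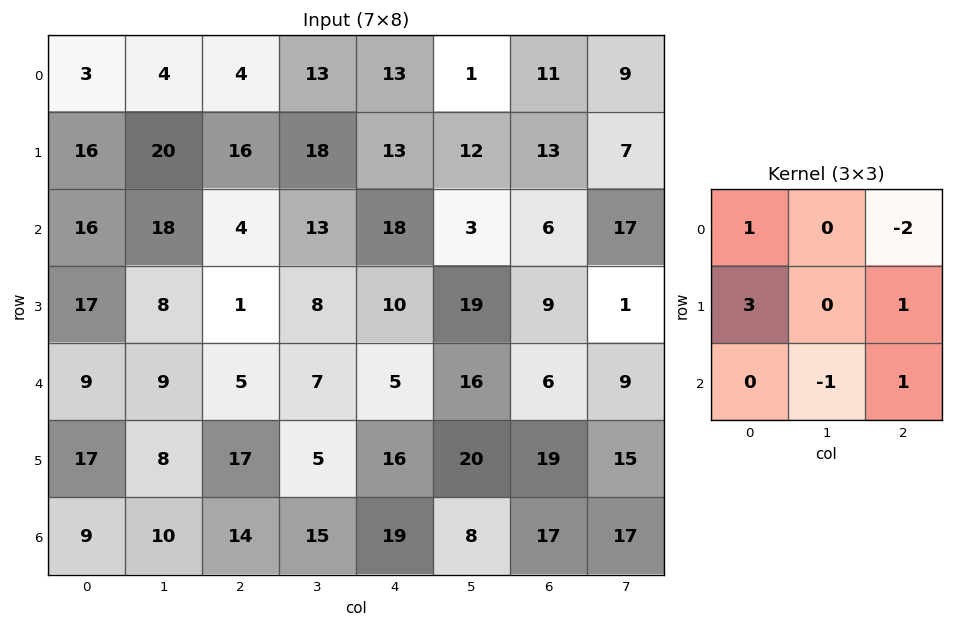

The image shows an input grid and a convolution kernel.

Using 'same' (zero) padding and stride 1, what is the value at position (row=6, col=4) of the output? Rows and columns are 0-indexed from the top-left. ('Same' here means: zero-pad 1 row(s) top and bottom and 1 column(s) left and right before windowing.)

The receptive field on the zero-padded input at this output position is [5 16 20 / 15 19 8 / 0 0 0]. Elementwise product with the kernel and sum: 5·1 + 20·-2 + 15·3 + 8·1 + 0·-1 + 0·1.

18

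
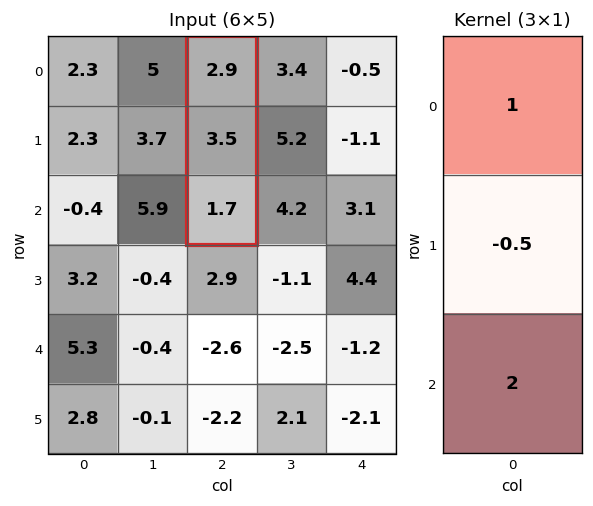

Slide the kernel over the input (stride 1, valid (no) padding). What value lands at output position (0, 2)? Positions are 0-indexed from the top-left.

The receptive field on the input at this output position is [2.9 / 3.5 / 1.7]. Elementwise product with the kernel and sum: 2.9·1 + 3.5·-0.5 + 1.7·2.

4.55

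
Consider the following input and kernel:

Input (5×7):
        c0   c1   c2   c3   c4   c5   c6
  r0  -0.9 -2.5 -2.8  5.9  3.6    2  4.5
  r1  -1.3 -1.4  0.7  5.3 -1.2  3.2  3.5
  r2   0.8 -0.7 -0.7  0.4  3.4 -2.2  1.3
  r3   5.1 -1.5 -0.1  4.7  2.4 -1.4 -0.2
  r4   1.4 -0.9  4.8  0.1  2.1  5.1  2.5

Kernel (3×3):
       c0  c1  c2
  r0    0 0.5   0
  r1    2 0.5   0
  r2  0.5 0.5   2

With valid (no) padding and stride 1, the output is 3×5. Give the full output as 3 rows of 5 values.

-5.9 -3.75 13.65 9.3 3.4
2.15 7.2 8.55 2.65 7.4
18.95 -1.25 9 23.6 11.6

Output[0,0]: The receptive field on the input at this output position is [-0.9 -2.5 -2.8 / -1.3 -1.4 0.7 / 0.8 -0.7 -0.7]. Elementwise product with the kernel and sum: -2.5·0.5 + -1.3·2 + -1.4·0.5 + 0.8·0.5 + -0.7·0.5 + -0.7·2.
Output[0,1]: The receptive field on the input at this output position is [-2.5 -2.8 5.9 / -1.4 0.7 5.3 / -0.7 -0.7 0.4]. Elementwise product with the kernel and sum: -2.8·0.5 + -1.4·2 + 0.7·0.5 + -0.7·0.5 + -0.7·0.5 + 0.4·2.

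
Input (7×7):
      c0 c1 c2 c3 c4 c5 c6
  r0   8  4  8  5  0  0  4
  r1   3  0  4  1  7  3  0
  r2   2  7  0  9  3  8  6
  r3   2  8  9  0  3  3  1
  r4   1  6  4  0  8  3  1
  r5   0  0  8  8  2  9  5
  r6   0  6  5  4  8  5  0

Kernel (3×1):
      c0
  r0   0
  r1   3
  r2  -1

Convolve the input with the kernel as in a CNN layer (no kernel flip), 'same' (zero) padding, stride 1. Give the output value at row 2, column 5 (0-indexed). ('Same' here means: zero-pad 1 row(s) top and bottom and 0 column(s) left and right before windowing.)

The receptive field on the zero-padded input at this output position is [3 / 8 / 3]. Elementwise product with the kernel and sum: 8·3 + 3·-1.

21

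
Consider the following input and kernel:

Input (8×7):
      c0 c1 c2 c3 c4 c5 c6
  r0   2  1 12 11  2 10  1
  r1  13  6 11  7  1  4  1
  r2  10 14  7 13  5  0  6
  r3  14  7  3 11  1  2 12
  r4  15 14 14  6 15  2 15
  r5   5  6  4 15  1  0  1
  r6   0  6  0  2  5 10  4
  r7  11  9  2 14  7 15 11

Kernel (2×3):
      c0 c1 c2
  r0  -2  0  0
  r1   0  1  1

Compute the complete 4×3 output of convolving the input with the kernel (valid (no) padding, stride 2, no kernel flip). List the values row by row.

13 -16 1
-10 -2 4
-20 -12 -29
11 21 16

Output[0,0]: The receptive field on the input at this output position is [2 1 12 / 13 6 11]. Elementwise product with the kernel and sum: 2·-2 + 6·1 + 11·1.
Output[0,1]: The receptive field on the input at this output position is [12 11 2 / 11 7 1]. Elementwise product with the kernel and sum: 12·-2 + 7·1 + 1·1.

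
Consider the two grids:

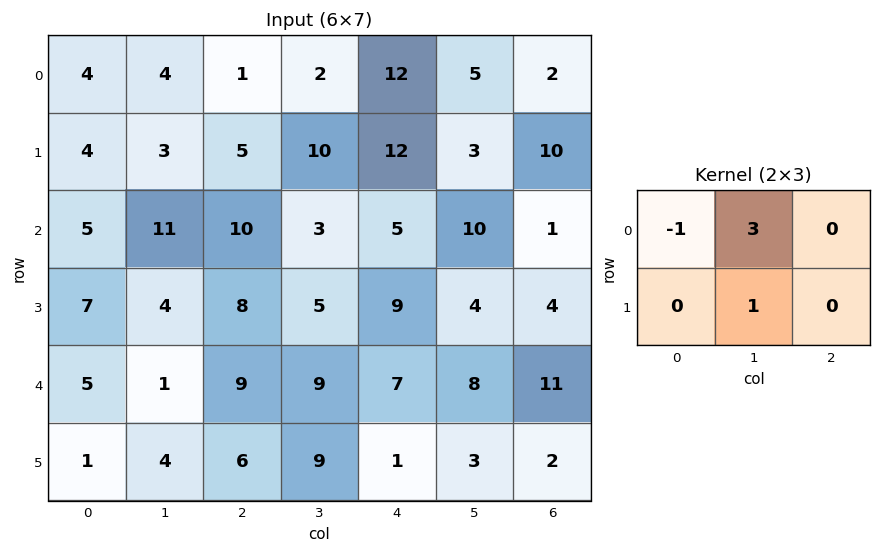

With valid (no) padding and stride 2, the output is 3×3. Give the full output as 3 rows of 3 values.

11 15 6
32 4 29
2 27 20

Output[0,0]: The receptive field on the input at this output position is [4 4 1 / 4 3 5]. Elementwise product with the kernel and sum: 4·-1 + 4·3 + 3·1.
Output[0,1]: The receptive field on the input at this output position is [1 2 12 / 5 10 12]. Elementwise product with the kernel and sum: 1·-1 + 2·3 + 10·1.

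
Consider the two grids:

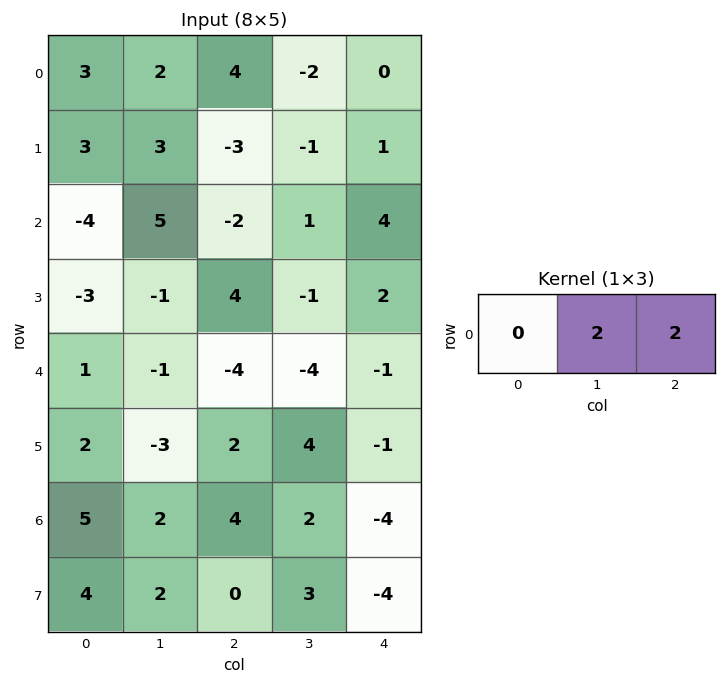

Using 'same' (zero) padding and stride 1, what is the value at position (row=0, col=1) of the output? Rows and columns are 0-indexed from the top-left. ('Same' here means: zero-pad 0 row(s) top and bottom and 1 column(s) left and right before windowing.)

12

The receptive field on the zero-padded input at this output position is [3 2 4]. Elementwise product with the kernel and sum: 2·2 + 4·2.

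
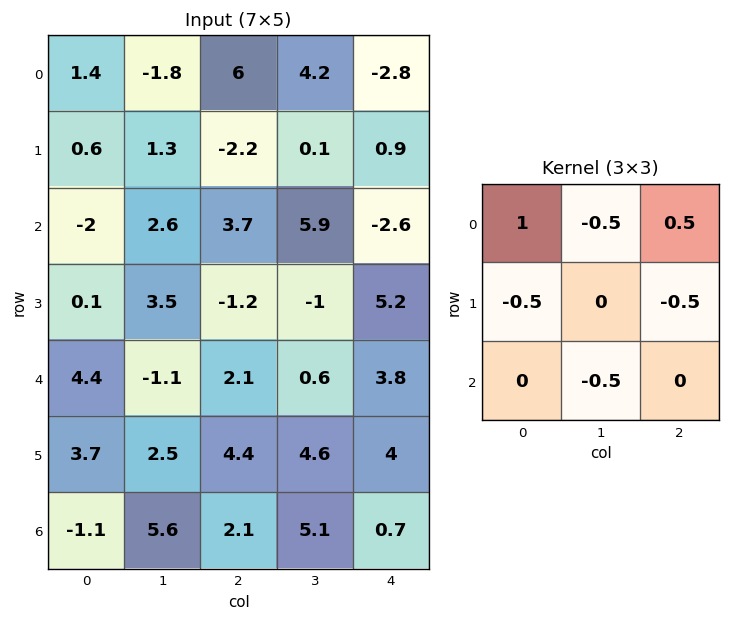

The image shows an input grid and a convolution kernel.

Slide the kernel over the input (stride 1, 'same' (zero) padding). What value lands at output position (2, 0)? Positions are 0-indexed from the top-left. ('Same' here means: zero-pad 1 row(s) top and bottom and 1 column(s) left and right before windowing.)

The receptive field on the zero-padded input at this output position is [0 0.6 1.3 / 0 -2 2.6 / 0 0.1 3.5]. Elementwise product with the kernel and sum: 0·1 + 0.6·-0.5 + 1.3·0.5 + 0·-0.5 + 2.6·-0.5 + 0.1·-0.5.

-1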